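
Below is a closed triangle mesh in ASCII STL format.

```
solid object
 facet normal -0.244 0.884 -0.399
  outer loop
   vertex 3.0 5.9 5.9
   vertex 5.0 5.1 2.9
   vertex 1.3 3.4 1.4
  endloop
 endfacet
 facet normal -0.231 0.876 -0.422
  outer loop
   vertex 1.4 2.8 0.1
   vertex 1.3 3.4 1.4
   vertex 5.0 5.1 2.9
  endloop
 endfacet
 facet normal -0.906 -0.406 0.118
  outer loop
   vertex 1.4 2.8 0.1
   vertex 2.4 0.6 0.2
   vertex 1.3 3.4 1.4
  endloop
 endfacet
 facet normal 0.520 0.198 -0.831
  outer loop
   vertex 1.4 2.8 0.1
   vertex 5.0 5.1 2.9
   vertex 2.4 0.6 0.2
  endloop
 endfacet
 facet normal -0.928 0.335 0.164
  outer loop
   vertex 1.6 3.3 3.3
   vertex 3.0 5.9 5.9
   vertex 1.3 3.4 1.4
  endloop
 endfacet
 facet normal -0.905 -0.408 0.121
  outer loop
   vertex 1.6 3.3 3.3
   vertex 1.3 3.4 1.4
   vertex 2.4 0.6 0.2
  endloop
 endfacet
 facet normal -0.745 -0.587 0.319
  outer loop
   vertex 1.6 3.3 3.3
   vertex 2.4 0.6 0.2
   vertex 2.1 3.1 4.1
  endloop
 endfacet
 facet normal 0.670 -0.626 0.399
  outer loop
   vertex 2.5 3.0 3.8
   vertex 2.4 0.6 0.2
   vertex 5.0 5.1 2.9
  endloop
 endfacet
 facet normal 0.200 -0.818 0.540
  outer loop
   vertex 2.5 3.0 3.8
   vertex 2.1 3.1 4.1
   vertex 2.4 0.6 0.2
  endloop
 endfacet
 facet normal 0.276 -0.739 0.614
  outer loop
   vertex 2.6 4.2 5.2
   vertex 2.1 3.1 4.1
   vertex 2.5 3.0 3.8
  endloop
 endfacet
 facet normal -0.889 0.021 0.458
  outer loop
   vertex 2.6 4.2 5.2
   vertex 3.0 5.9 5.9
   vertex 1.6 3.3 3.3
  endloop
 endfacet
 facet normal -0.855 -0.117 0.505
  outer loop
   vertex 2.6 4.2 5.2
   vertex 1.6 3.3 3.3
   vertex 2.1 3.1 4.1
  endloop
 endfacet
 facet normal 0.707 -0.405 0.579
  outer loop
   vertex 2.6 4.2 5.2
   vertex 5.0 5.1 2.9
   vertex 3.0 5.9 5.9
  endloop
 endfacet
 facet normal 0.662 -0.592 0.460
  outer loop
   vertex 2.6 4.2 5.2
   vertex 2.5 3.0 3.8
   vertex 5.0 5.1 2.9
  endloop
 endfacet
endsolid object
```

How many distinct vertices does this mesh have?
9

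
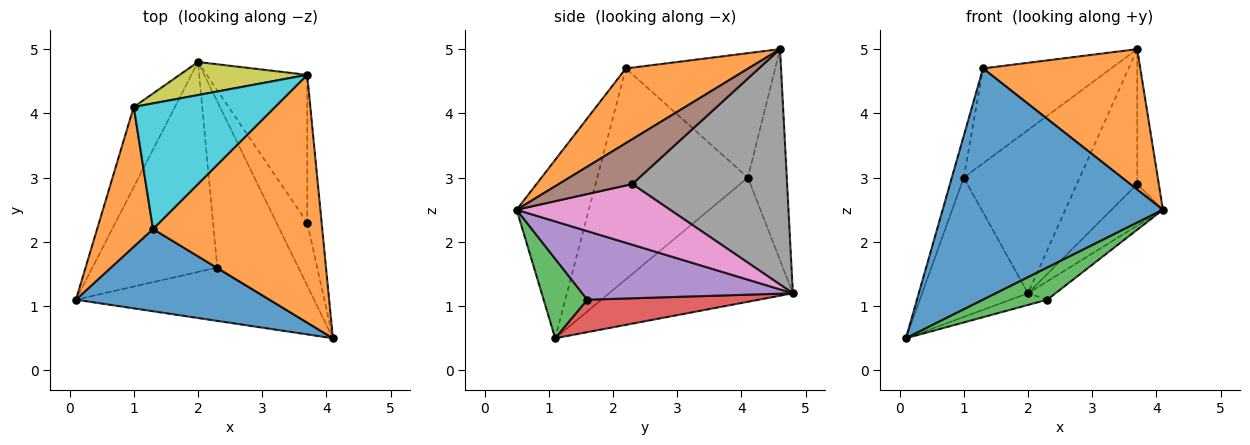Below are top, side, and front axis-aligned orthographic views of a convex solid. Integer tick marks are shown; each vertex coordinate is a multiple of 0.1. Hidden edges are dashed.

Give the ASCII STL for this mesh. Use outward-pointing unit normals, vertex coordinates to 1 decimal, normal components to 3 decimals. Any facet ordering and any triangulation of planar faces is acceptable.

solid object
 facet normal -0.295 -0.900 0.320
  outer loop
   vertex 1.3 2.2 4.7
   vertex 0.1 1.1 0.5
   vertex 4.1 0.5 2.5
  endloop
 endfacet
 facet normal 0.359 -0.460 0.812
  outer loop
   vertex 1.3 2.2 4.7
   vertex 4.1 0.5 2.5
   vertex 3.7 4.6 5.0
  endloop
 endfacet
 facet normal 0.331 -0.487 -0.808
  outer loop
   vertex 2.3 1.6 1.1
   vertex 4.1 0.5 2.5
   vertex 0.1 1.1 0.5
  endloop
 endfacet
 facet normal 0.251 0.054 -0.966
  outer loop
   vertex 2.3 1.6 1.1
   vertex 0.1 1.1 0.5
   vertex 2.0 4.8 1.2
  endloop
 endfacet
 facet normal 0.643 0.084 -0.761
  outer loop
   vertex 2.3 1.6 1.1
   vertex 2.0 4.8 1.2
   vertex 4.1 0.5 2.5
  endloop
 endfacet
 facet normal 0.917 0.269 -0.295
  outer loop
   vertex 3.7 2.3 2.9
   vertex 3.7 4.6 5.0
   vertex 4.1 0.5 2.5
  endloop
 endfacet
 facet normal 0.854 0.286 -0.434
  outer loop
   vertex 3.7 2.3 2.9
   vertex 4.1 0.5 2.5
   vertex 2.0 4.8 1.2
  endloop
 endfacet
 facet normal 0.866 0.337 -0.370
  outer loop
   vertex 3.7 2.3 2.9
   vertex 2.0 4.8 1.2
   vertex 3.7 4.6 5.0
  endloop
 endfacet
 facet normal -0.312 0.931 0.189
  outer loop
   vertex 1.0 4.1 3.0
   vertex 3.7 4.6 5.0
   vertex 2.0 4.8 1.2
  endloop
 endfacet
 facet normal -0.575 0.493 0.653
  outer loop
   vertex 1.0 4.1 3.0
   vertex 1.3 2.2 4.7
   vertex 3.7 4.6 5.0
  endloop
 endfacet
 facet normal -0.833 0.480 -0.276
  outer loop
   vertex 1.0 4.1 3.0
   vertex 2.0 4.8 1.2
   vertex 0.1 1.1 0.5
  endloop
 endfacet
 facet normal -0.964 0.076 0.255
  outer loop
   vertex 1.0 4.1 3.0
   vertex 0.1 1.1 0.5
   vertex 1.3 2.2 4.7
  endloop
 endfacet
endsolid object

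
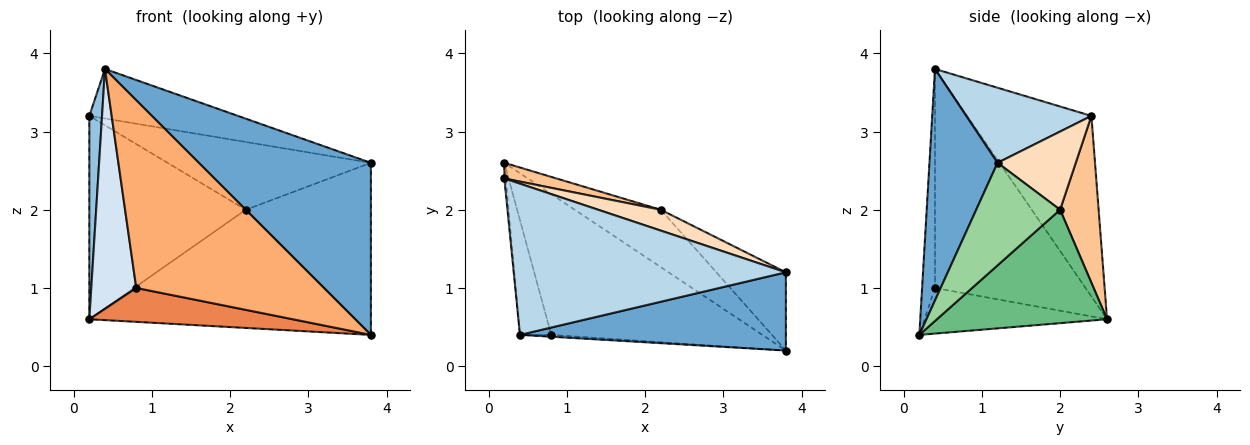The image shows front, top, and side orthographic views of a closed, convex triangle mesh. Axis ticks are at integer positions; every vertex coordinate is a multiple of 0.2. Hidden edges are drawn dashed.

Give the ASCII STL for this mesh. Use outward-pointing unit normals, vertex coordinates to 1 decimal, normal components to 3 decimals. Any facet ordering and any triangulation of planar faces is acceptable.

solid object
 facet normal 0.339 -0.856 0.389
  outer loop
   vertex 3.8 0.2 0.4
   vertex 3.8 1.2 2.6
   vertex 0.4 0.4 3.8
  endloop
 endfacet
 facet normal -0.995 -0.102 -0.008
  outer loop
   vertex 0.2 2.4 3.2
   vertex 0.2 2.6 0.6
   vertex 0.4 0.4 3.8
  endloop
 endfacet
 facet normal 0.254 0.301 0.919
  outer loop
   vertex 0.2 2.4 3.2
   vertex 0.4 0.4 3.8
   vertex 3.8 1.2 2.6
  endloop
 endfacet
 facet normal -0.949 -0.284 -0.136
  outer loop
   vertex 0.8 0.4 1.0
   vertex 0.4 0.4 3.8
   vertex 0.2 2.6 0.6
  endloop
 endfacet
 facet normal -0.206 -0.229 -0.951
  outer loop
   vertex 0.8 0.4 1.0
   vertex 0.2 2.6 0.6
   vertex 3.8 0.2 0.4
  endloop
 endfacet
 facet normal -0.068 -0.998 -0.010
  outer loop
   vertex 0.8 0.4 1.0
   vertex 3.8 0.2 0.4
   vertex 0.4 0.4 3.8
  endloop
 endfacet
 facet normal 0.238 0.968 0.074
  outer loop
   vertex 2.2 2.0 2.0
   vertex 0.2 2.6 0.6
   vertex 0.2 2.4 3.2
  endloop
 endfacet
 facet normal 0.345 0.897 0.276
  outer loop
   vertex 2.2 2.0 2.0
   vertex 0.2 2.4 3.2
   vertex 3.8 1.2 2.6
  endloop
 endfacet
 facet normal 0.499 0.780 -0.378
  outer loop
   vertex 2.2 2.0 2.0
   vertex 3.8 0.2 0.4
   vertex 0.2 2.6 0.6
  endloop
 endfacet
 facet normal 0.521 0.777 -0.353
  outer loop
   vertex 2.2 2.0 2.0
   vertex 3.8 1.2 2.6
   vertex 3.8 0.2 0.4
  endloop
 endfacet
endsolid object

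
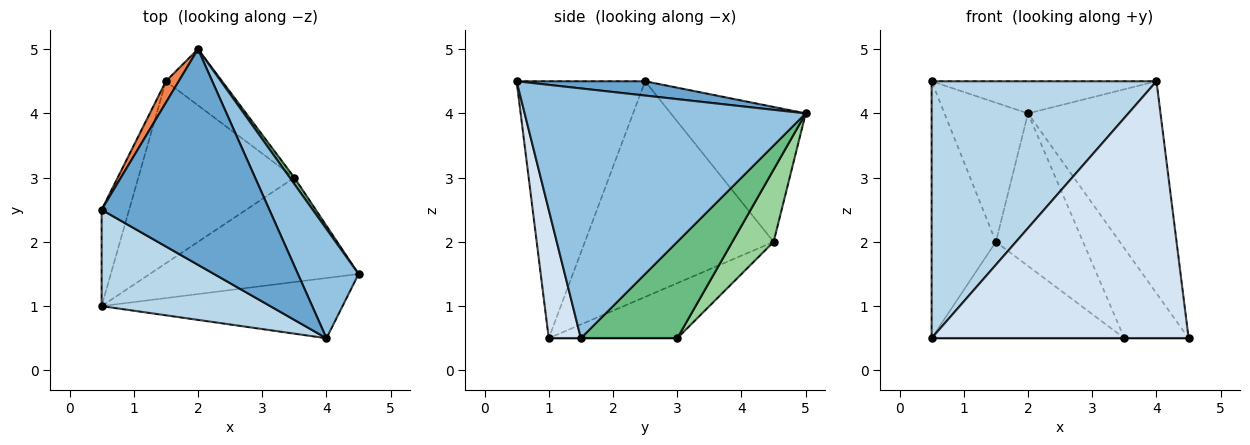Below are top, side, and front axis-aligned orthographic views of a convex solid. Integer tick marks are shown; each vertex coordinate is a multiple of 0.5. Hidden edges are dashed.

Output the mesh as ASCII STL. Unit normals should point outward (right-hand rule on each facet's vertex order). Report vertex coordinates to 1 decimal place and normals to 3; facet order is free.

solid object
 facet normal 0.084 0.147 0.986
  outer loop
   vertex 4.0 0.5 4.5
   vertex 2.0 5.0 4.0
   vertex 0.5 2.5 4.5
  endloop
 endfacet
 facet normal 0.883 0.416 0.215
  outer loop
   vertex 4.0 0.5 4.5
   vertex 4.5 1.5 0.5
   vertex 2.0 5.0 4.0
  endloop
 endfacet
 facet normal -0.472 -0.826 0.310
  outer loop
   vertex 0.5 1.0 0.5
   vertex 4.0 0.5 4.5
   vertex 0.5 2.5 4.5
  endloop
 endfacet
 facet normal 0.121 -0.966 -0.227
  outer loop
   vertex 0.5 1.0 0.5
   vertex 4.5 1.5 0.5
   vertex 4.0 0.5 4.5
  endloop
 endfacet
 facet normal -0.847 0.525 0.081
  outer loop
   vertex 1.5 4.5 2.0
   vertex 0.5 2.5 4.5
   vertex 2.0 5.0 4.0
  endloop
 endfacet
 facet normal -0.940 0.320 -0.120
  outer loop
   vertex 1.5 4.5 2.0
   vertex 0.5 1.0 0.5
   vertex 0.5 2.5 4.5
  endloop
 endfacet
 facet normal 0.000 0.000 -1.000
  outer loop
   vertex 3.5 3.0 0.5
   vertex 4.5 1.5 0.5
   vertex 0.5 1.0 0.5
  endloop
 endfacet
 facet normal -0.298 0.447 -0.844
  outer loop
   vertex 3.5 3.0 0.5
   vertex 0.5 1.0 0.5
   vertex 1.5 4.5 2.0
  endloop
 endfacet
 facet normal 0.831 0.554 0.040
  outer loop
   vertex 3.5 3.0 0.5
   vertex 2.0 5.0 4.0
   vertex 4.5 1.5 0.5
  endloop
 endfacet
 facet normal 0.406 0.857 -0.316
  outer loop
   vertex 3.5 3.0 0.5
   vertex 1.5 4.5 2.0
   vertex 2.0 5.0 4.0
  endloop
 endfacet
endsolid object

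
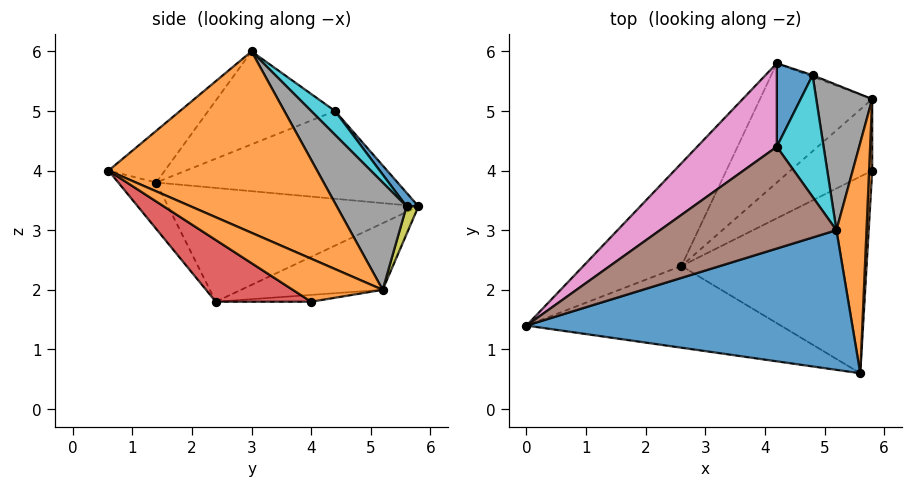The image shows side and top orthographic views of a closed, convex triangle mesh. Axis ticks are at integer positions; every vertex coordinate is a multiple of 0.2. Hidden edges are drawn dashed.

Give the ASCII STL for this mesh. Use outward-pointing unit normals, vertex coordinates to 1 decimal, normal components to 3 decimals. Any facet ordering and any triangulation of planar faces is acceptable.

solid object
 facet normal -0.119 -0.647 0.753
  outer loop
   vertex 5.2 3.0 6.0
   vertex 0.0 1.4 3.8
   vertex 5.6 0.6 4.0
  endloop
 endfacet
 facet normal 0.986 0.028 0.163
  outer loop
   vertex 5.2 3.0 6.0
   vertex 5.6 0.6 4.0
   vertex 5.8 5.2 2.0
  endloop
 endfacet
 facet normal -0.099 -0.832 -0.545
  outer loop
   vertex 2.6 2.4 1.8
   vertex 5.6 0.6 4.0
   vertex 0.0 1.4 3.8
  endloop
 endfacet
 facet normal -0.631 0.553 -0.544
  outer loop
   vertex 2.6 2.4 1.8
   vertex 0.0 1.4 3.8
   vertex 4.2 5.8 3.4
  endloop
 endfacet
 facet normal -0.429 0.542 -0.723
  outer loop
   vertex 2.6 2.4 1.8
   vertex 4.2 5.8 3.4
   vertex 5.8 5.2 2.0
  endloop
 endfacet
 facet normal -0.447 0.286 0.848
  outer loop
   vertex 4.2 4.4 5.0
   vertex 0.0 1.4 3.8
   vertex 5.2 3.0 6.0
  endloop
 endfacet
 facet normal -0.587 0.609 0.533
  outer loop
   vertex 4.2 4.4 5.0
   vertex 4.2 5.8 3.4
   vertex 0.0 1.4 3.8
  endloop
 endfacet
 facet normal 0.761 0.514 0.397
  outer loop
   vertex 4.8 5.6 3.4
   vertex 5.2 3.0 6.0
   vertex 5.8 5.2 2.0
  endloop
 endfacet
 facet normal 0.316 0.948 -0.045
  outer loop
   vertex 4.8 5.6 3.4
   vertex 5.8 5.2 2.0
   vertex 4.2 5.8 3.4
  endloop
 endfacet
 facet normal 0.328 0.693 0.642
  outer loop
   vertex 4.8 5.6 3.4
   vertex 4.2 4.4 5.0
   vertex 5.2 3.0 6.0
  endloop
 endfacet
 facet normal 0.243 0.730 0.639
  outer loop
   vertex 4.8 5.6 3.4
   vertex 4.2 5.8 3.4
   vertex 4.2 4.4 5.0
  endloop
 endfacet
 facet normal 0.997 -0.012 0.072
  outer loop
   vertex 5.8 4.0 1.8
   vertex 5.8 5.2 2.0
   vertex 5.6 0.6 4.0
  endloop
 endfacet
 facet normal -0.082 0.164 -0.983
  outer loop
   vertex 5.8 4.0 1.8
   vertex 2.6 2.4 1.8
   vertex 5.8 5.2 2.0
  endloop
 endfacet
 facet normal 0.267 -0.535 -0.802
  outer loop
   vertex 5.8 4.0 1.8
   vertex 5.6 0.6 4.0
   vertex 2.6 2.4 1.8
  endloop
 endfacet
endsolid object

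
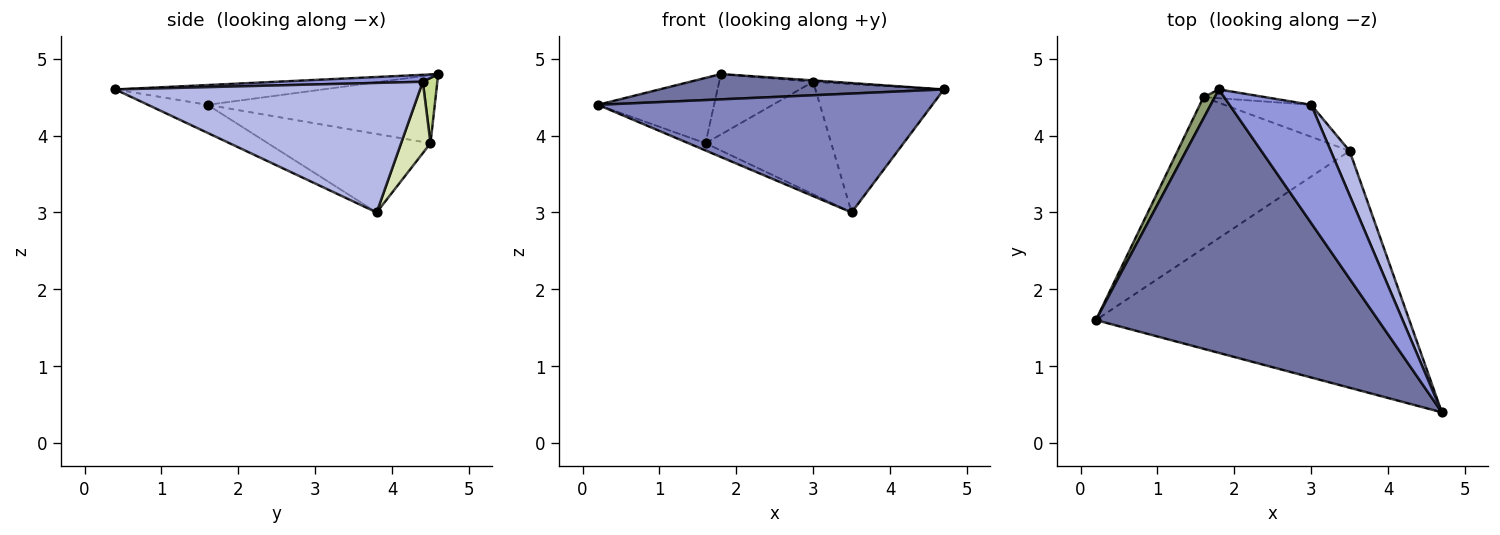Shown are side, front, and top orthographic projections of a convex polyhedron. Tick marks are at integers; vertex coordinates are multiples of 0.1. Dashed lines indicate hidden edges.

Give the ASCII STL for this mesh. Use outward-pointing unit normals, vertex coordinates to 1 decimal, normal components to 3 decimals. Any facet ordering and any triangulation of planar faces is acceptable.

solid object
 facet normal -0.070 -0.095 0.993
  outer loop
   vertex 1.8 4.6 4.8
   vertex 0.2 1.6 4.4
   vertex 4.7 0.4 4.6
  endloop
 endfacet
 facet normal -0.080 -0.447 -0.891
  outer loop
   vertex 3.5 3.8 3.0
   vertex 4.7 0.4 4.6
   vertex 0.2 1.6 4.4
  endloop
 endfacet
 facet normal 0.085 0.011 0.996
  outer loop
   vertex 3.0 4.4 4.7
   vertex 1.8 4.6 4.8
   vertex 4.7 0.4 4.6
  endloop
 endfacet
 facet normal 0.913 0.385 0.133
  outer loop
   vertex 3.0 4.4 4.7
   vertex 4.7 0.4 4.6
   vertex 3.5 3.8 3.0
  endloop
 endfacet
 facet normal -0.881 0.450 0.146
  outer loop
   vertex 1.6 4.5 3.9
   vertex 0.2 1.6 4.4
   vertex 1.8 4.6 4.8
  endloop
 endfacet
 facet normal -0.415 0.043 -0.909
  outer loop
   vertex 1.6 4.5 3.9
   vertex 3.5 3.8 3.0
   vertex 0.2 1.6 4.4
  endloop
 endfacet
 facet normal 0.151 0.978 -0.142
  outer loop
   vertex 1.6 4.5 3.9
   vertex 1.8 4.6 4.8
   vertex 3.0 4.4 4.7
  endloop
 endfacet
 facet normal 0.219 0.938 -0.267
  outer loop
   vertex 1.6 4.5 3.9
   vertex 3.0 4.4 4.7
   vertex 3.5 3.8 3.0
  endloop
 endfacet
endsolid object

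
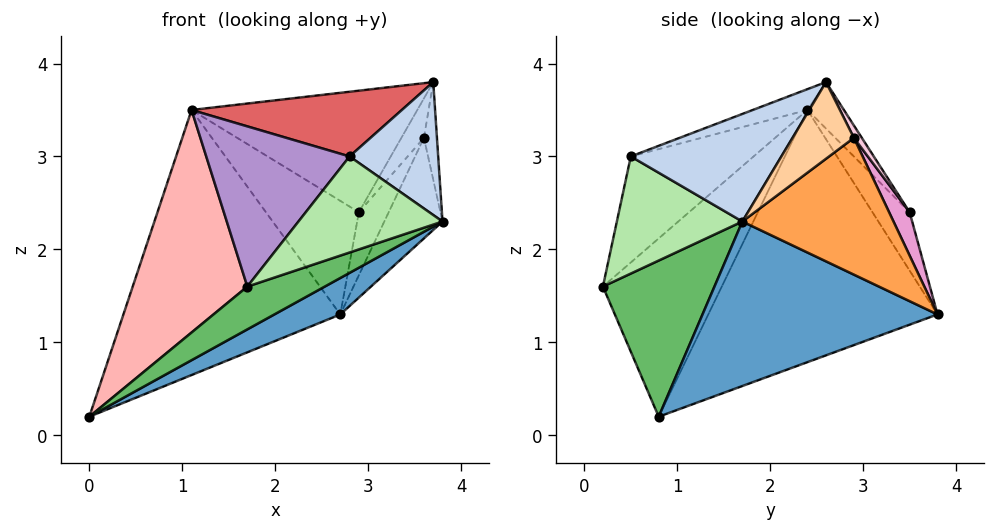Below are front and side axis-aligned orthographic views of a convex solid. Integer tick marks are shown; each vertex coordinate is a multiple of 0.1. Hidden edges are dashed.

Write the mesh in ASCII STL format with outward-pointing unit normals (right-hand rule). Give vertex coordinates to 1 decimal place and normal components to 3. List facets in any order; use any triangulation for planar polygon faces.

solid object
 facet normal 0.504 -0.142 -0.852
  outer loop
   vertex 2.7 3.8 1.3
   vertex 3.8 1.7 2.3
   vertex 0.0 0.8 0.2
  endloop
 endfacet
 facet normal 0.810 -0.477 0.340
  outer loop
   vertex 2.8 0.5 3.0
   vertex 3.8 1.7 2.3
   vertex 3.7 2.6 3.8
  endloop
 endfacet
 facet normal 0.901 0.347 -0.262
  outer loop
   vertex 3.6 2.9 3.2
   vertex 3.8 1.7 2.3
   vertex 2.7 3.8 1.3
  endloop
 endfacet
 facet normal 0.977 0.207 -0.059
  outer loop
   vertex 3.6 2.9 3.2
   vertex 3.7 2.6 3.8
   vertex 3.8 1.7 2.3
  endloop
 endfacet
 facet normal 0.515 -0.358 -0.779
  outer loop
   vertex 1.7 0.2 1.6
   vertex 0.0 0.8 0.2
   vertex 3.8 1.7 2.3
  endloop
 endfacet
 facet normal 0.619 -0.711 -0.334
  outer loop
   vertex 1.7 0.2 1.6
   vertex 3.8 1.7 2.3
   vertex 2.8 0.5 3.0
  endloop
 endfacet
 facet normal -0.084 -0.323 0.943
  outer loop
   vertex 1.1 2.4 3.5
   vertex 2.8 0.5 3.0
   vertex 3.7 2.6 3.8
  endloop
 endfacet
 facet normal -0.624 -0.601 0.499
  outer loop
   vertex 1.1 2.4 3.5
   vertex 0.0 0.8 0.2
   vertex 1.7 0.2 1.6
  endloop
 endfacet
 facet normal -0.540 -0.630 0.559
  outer loop
   vertex 1.1 2.4 3.5
   vertex 1.7 0.2 1.6
   vertex 2.8 0.5 3.0
  endloop
 endfacet
 facet normal -0.723 0.684 -0.091
  outer loop
   vertex 1.1 2.4 3.5
   vertex 2.7 3.8 1.3
   vertex 0.0 0.8 0.2
  endloop
 endfacet
 facet normal -0.354 0.884 0.305
  outer loop
   vertex 2.9 3.5 2.4
   vertex 2.7 3.8 1.3
   vertex 1.1 2.4 3.5
  endloop
 endfacet
 facet normal -0.129 0.799 0.587
  outer loop
   vertex 2.9 3.5 2.4
   vertex 1.1 2.4 3.5
   vertex 3.7 2.6 3.8
  endloop
 endfacet
 facet normal 0.563 0.818 0.121
  outer loop
   vertex 2.9 3.5 2.4
   vertex 3.6 2.9 3.2
   vertex 2.7 3.8 1.3
  endloop
 endfacet
 facet normal 0.307 0.871 0.384
  outer loop
   vertex 2.9 3.5 2.4
   vertex 3.7 2.6 3.8
   vertex 3.6 2.9 3.2
  endloop
 endfacet
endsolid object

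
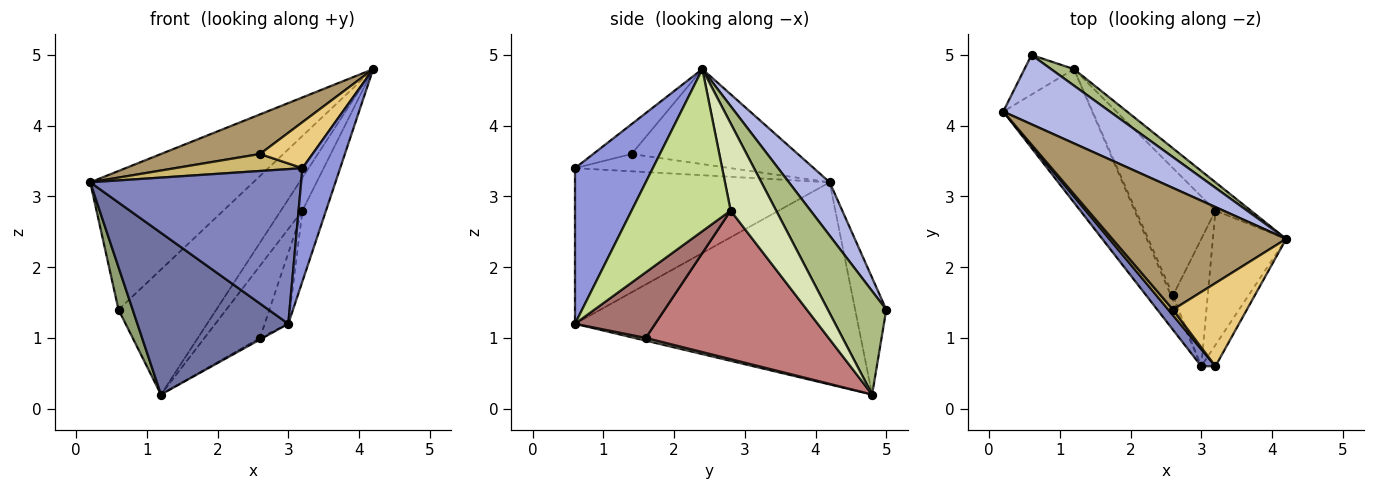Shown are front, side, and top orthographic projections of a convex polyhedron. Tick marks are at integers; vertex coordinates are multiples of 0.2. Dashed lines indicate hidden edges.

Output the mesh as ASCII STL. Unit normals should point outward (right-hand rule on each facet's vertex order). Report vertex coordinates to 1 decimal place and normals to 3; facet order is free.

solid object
 facet normal -0.823 -0.439 -0.362
  outer loop
   vertex 1.2 4.8 0.2
   vertex 3.0 0.6 1.2
   vertex 0.2 4.2 3.2
  endloop
 endfacet
 facet normal -0.768 -0.636 0.070
  outer loop
   vertex 3.2 0.6 3.4
   vertex 0.2 4.2 3.2
   vertex 3.0 0.6 1.2
  endloop
 endfacet
 facet normal 0.897 -0.435 -0.082
  outer loop
   vertex 3.2 0.6 3.4
   vertex 3.0 0.6 1.2
   vertex 4.2 2.4 4.8
  endloop
 endfacet
 facet normal 0.218 0.873 0.436
  outer loop
   vertex 0.6 5.0 1.4
   vertex 0.2 4.2 3.2
   vertex 4.2 2.4 4.8
  endloop
 endfacet
 facet normal -0.849 -0.386 -0.360
  outer loop
   vertex 0.6 5.0 1.4
   vertex 1.2 4.8 0.2
   vertex 0.2 4.2 3.2
  endloop
 endfacet
 facet normal 0.510 0.853 0.113
  outer loop
   vertex 0.6 5.0 1.4
   vertex 4.2 2.4 4.8
   vertex 1.2 4.8 0.2
  endloop
 endfacet
 facet normal 0.890 0.212 -0.403
  outer loop
   vertex 3.2 2.8 2.8
   vertex 4.2 2.4 4.8
   vertex 3.0 0.6 1.2
  endloop
 endfacet
 facet normal 0.849 0.401 -0.344
  outer loop
   vertex 3.2 2.8 2.8
   vertex 1.2 4.8 0.2
   vertex 4.2 2.4 4.8
  endloop
 endfacet
 facet normal -0.461 -0.275 0.844
  outer loop
   vertex 2.6 1.4 3.6
   vertex 4.2 2.4 4.8
   vertex 0.2 4.2 3.2
  endloop
 endfacet
 facet normal -0.757 -0.620 0.207
  outer loop
   vertex 2.6 1.4 3.6
   vertex 0.2 4.2 3.2
   vertex 3.2 0.6 3.4
  endloop
 endfacet
 facet normal -0.333 -0.456 0.825
  outer loop
   vertex 2.6 1.4 3.6
   vertex 3.2 0.6 3.4
   vertex 4.2 2.4 4.8
  endloop
 endfacet
 facet normal 0.784 0.196 -0.588
  outer loop
   vertex 2.6 1.6 1.0
   vertex 3.0 0.6 1.2
   vertex 1.2 4.8 0.2
  endloop
 endfacet
 facet normal 0.855 0.252 -0.453
  outer loop
   vertex 2.6 1.6 1.0
   vertex 3.2 2.8 2.8
   vertex 3.0 0.6 1.2
  endloop
 endfacet
 facet normal 0.852 0.258 -0.456
  outer loop
   vertex 2.6 1.6 1.0
   vertex 1.2 4.8 0.2
   vertex 3.2 2.8 2.8
  endloop
 endfacet
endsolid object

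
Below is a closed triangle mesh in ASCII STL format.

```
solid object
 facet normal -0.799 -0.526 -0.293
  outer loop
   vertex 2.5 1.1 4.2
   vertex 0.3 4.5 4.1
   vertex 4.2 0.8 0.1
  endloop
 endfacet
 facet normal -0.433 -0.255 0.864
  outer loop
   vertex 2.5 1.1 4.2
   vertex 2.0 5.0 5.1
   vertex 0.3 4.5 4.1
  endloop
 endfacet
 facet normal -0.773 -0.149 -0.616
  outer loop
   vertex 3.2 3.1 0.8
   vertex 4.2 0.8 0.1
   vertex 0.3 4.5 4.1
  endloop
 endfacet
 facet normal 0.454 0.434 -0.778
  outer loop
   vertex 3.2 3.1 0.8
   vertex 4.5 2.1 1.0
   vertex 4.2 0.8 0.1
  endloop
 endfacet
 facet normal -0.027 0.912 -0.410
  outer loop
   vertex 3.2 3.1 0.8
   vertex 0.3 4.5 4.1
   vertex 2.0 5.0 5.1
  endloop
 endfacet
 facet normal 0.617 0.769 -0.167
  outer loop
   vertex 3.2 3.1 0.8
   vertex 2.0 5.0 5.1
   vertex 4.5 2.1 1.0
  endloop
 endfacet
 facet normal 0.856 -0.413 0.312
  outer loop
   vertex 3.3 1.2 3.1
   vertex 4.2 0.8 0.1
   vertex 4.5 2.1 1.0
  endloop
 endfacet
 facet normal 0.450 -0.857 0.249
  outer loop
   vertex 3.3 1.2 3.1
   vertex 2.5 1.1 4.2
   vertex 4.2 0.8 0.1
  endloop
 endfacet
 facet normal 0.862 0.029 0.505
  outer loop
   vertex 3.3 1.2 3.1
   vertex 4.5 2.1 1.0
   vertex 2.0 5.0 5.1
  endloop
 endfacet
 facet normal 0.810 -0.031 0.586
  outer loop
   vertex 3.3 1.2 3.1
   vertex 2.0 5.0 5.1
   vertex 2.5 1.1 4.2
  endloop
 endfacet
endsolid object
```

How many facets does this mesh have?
10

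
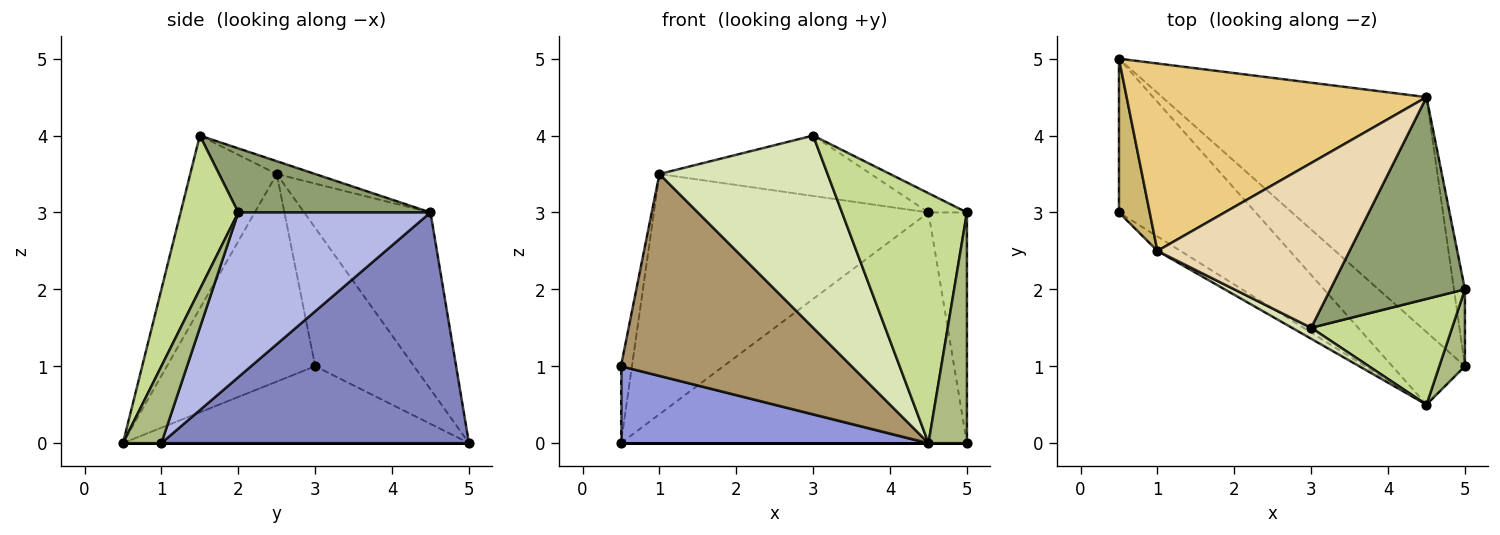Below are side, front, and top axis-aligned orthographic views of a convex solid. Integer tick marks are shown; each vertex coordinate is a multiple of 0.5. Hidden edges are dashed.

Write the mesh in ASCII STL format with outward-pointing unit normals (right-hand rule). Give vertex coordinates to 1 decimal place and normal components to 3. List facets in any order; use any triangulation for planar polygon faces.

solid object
 facet normal 0.000 0.000 -1.000
  outer loop
   vertex 4.5 0.5 0.0
   vertex 0.5 5.0 0.0
   vertex 5.0 1.0 0.0
  endloop
 endfacet
 facet normal 0.529 0.595 -0.606
  outer loop
   vertex 4.5 4.5 3.0
   vertex 5.0 1.0 0.0
   vertex 0.5 5.0 0.0
  endloop
 endfacet
 facet normal -0.449 -0.400 -0.799
  outer loop
   vertex 0.5 3.0 1.0
   vertex 0.5 5.0 0.0
   vertex 4.5 0.5 0.0
  endloop
 endfacet
 facet normal 0.978 0.196 -0.065
  outer loop
   vertex 5.0 2.0 3.0
   vertex 5.0 1.0 0.0
   vertex 4.5 4.5 3.0
  endloop
 endfacet
 facet normal 0.428 0.086 0.900
  outer loop
   vertex 5.0 2.0 3.0
   vertex 4.5 4.5 3.0
   vertex 3.0 1.5 4.0
  endloop
 endfacet
 facet normal 0.688 -0.688 0.229
  outer loop
   vertex 5.0 2.0 3.0
   vertex 4.5 0.5 0.0
   vertex 5.0 1.0 0.0
  endloop
 endfacet
 facet normal 0.391 -0.848 0.359
  outer loop
   vertex 5.0 2.0 3.0
   vertex 3.0 1.5 4.0
   vertex 4.5 0.5 0.0
  endloop
 endfacet
 facet normal -0.457 -0.888 0.051
  outer loop
   vertex 1.0 2.5 3.5
   vertex 4.5 0.5 0.0
   vertex 3.0 1.5 4.0
  endloop
 endfacet
 facet normal -0.540 -0.840 -0.060
  outer loop
   vertex 1.0 2.5 3.5
   vertex 0.5 3.0 1.0
   vertex 4.5 0.5 0.0
  endloop
 endfacet
 facet normal -0.970 0.108 0.216
  outer loop
   vertex 1.0 2.5 3.5
   vertex 0.5 5.0 0.0
   vertex 0.5 3.0 1.0
  endloop
 endfacet
 facet normal -0.341 0.741 0.578
  outer loop
   vertex 1.0 2.5 3.5
   vertex 4.5 4.5 3.0
   vertex 0.5 5.0 0.0
  endloop
 endfacet
 facet normal -0.062 0.344 0.937
  outer loop
   vertex 1.0 2.5 3.5
   vertex 3.0 1.5 4.0
   vertex 4.5 4.5 3.0
  endloop
 endfacet
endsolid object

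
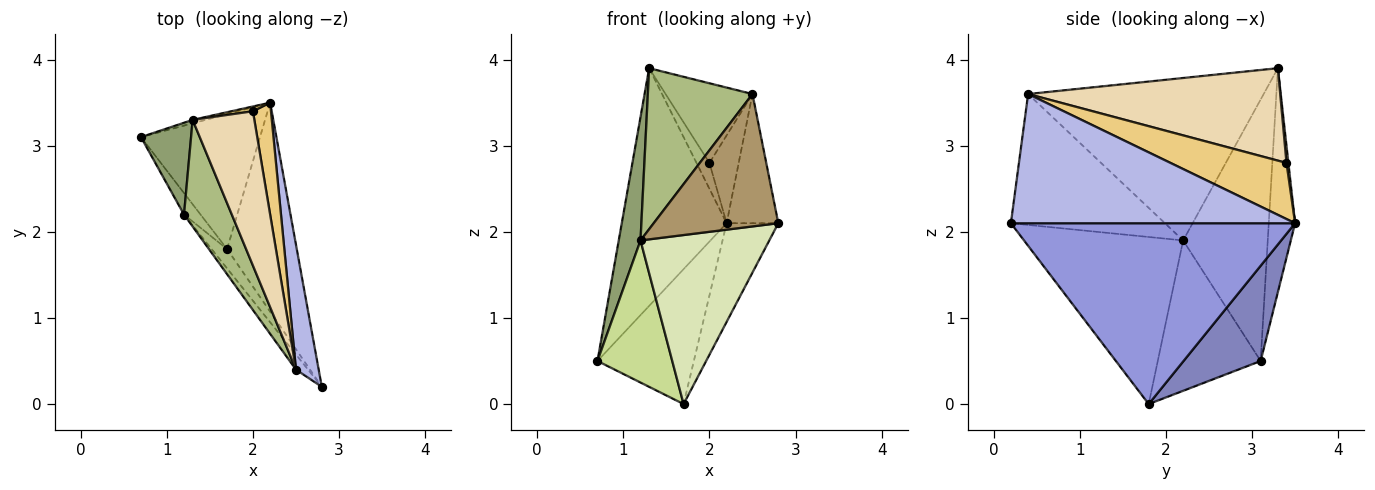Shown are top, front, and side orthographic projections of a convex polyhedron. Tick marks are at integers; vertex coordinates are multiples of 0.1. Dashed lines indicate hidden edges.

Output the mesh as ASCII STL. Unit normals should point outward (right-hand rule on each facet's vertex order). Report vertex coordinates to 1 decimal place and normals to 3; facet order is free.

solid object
 facet normal -0.244 0.970 -0.014
  outer loop
   vertex 1.3 3.3 3.9
   vertex 2.2 3.5 2.1
   vertex 0.7 3.1 0.5
  endloop
 endfacet
 facet normal 0.492 0.615 -0.615
  outer loop
   vertex 1.7 1.8 0.0
   vertex 0.7 3.1 0.5
   vertex 2.2 3.5 2.1
  endloop
 endfacet
 facet normal 0.920 0.167 -0.354
  outer loop
   vertex 1.7 1.8 0.0
   vertex 2.2 3.5 2.1
   vertex 2.8 0.2 2.1
  endloop
 endfacet
 facet normal 0.969 0.176 0.170
  outer loop
   vertex 2.5 0.4 3.6
   vertex 2.8 0.2 2.1
   vertex 2.2 3.5 2.1
  endloop
 endfacet
 facet normal -0.952 -0.245 0.182
  outer loop
   vertex 1.2 2.2 1.9
   vertex 1.3 3.3 3.9
   vertex 0.7 3.1 0.5
  endloop
 endfacet
 facet normal -0.883 -0.392 0.260
  outer loop
   vertex 1.2 2.2 1.9
   vertex 2.5 0.4 3.6
   vertex 1.3 3.3 3.9
  endloop
 endfacet
 facet normal -0.806 -0.586 -0.089
  outer loop
   vertex 1.2 2.2 1.9
   vertex 0.7 3.1 0.5
   vertex 1.7 1.8 0.0
  endloop
 endfacet
 facet normal -0.775 -0.627 -0.072
  outer loop
   vertex 1.2 2.2 1.9
   vertex 1.7 1.8 0.0
   vertex 2.8 0.2 2.1
  endloop
 endfacet
 facet normal -0.775 -0.627 -0.071
  outer loop
   vertex 1.2 2.2 1.9
   vertex 2.8 0.2 2.1
   vertex 2.5 0.4 3.6
  endloop
 endfacet
 facet normal 0.144 0.973 0.180
  outer loop
   vertex 2.0 3.4 2.8
   vertex 2.2 3.5 2.1
   vertex 1.3 3.3 3.9
  endloop
 endfacet
 facet normal 0.926 0.234 0.298
  outer loop
   vertex 2.0 3.4 2.8
   vertex 2.5 0.4 3.6
   vertex 2.2 3.5 2.1
  endloop
 endfacet
 facet normal 0.799 0.276 0.534
  outer loop
   vertex 2.0 3.4 2.8
   vertex 1.3 3.3 3.9
   vertex 2.5 0.4 3.6
  endloop
 endfacet
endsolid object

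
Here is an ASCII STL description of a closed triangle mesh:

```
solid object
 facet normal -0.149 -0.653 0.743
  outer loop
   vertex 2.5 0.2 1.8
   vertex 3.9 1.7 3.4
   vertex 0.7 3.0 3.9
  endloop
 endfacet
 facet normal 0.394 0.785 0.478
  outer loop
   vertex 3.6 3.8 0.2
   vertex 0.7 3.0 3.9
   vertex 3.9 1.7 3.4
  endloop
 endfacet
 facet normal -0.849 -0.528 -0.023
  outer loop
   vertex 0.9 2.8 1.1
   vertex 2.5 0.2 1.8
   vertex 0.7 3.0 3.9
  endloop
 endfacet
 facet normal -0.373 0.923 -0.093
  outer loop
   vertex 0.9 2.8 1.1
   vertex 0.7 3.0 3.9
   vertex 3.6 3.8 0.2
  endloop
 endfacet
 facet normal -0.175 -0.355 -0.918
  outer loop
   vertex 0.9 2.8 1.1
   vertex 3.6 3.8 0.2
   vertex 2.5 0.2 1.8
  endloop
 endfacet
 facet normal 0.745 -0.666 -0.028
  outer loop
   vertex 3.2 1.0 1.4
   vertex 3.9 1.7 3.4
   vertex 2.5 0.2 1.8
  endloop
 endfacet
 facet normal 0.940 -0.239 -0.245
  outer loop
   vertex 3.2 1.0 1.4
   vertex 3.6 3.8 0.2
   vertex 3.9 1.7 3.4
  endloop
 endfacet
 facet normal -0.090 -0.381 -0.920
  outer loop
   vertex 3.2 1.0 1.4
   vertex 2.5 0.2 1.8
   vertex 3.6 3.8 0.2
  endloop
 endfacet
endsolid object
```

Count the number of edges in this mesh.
12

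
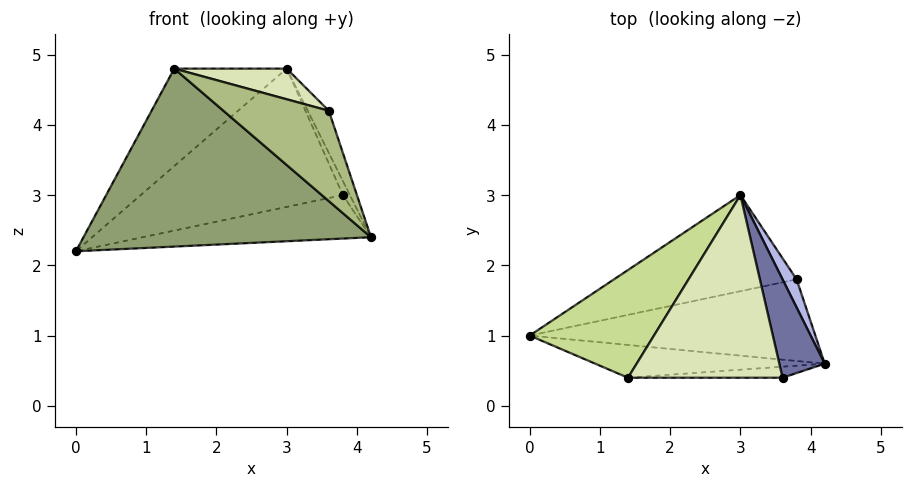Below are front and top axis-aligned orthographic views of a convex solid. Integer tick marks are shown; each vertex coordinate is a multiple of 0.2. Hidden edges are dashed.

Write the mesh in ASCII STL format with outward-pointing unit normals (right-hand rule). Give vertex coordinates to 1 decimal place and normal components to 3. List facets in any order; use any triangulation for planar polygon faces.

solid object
 facet normal 0.935 0.140 0.327
  outer loop
   vertex 3.6 0.4 4.2
   vertex 4.2 0.6 2.4
   vertex 3.0 3.0 4.8
  endloop
 endfacet
 facet normal 0.086 0.468 -0.879
  outer loop
   vertex 3.8 1.8 3.0
   vertex 4.2 0.6 2.4
   vertex 0.0 1.0 2.2
  endloop
 endfacet
 facet normal -0.053 0.820 -0.570
  outer loop
   vertex 3.8 1.8 3.0
   vertex 0.0 1.0 2.2
   vertex 3.0 3.0 4.8
  endloop
 endfacet
 facet normal 0.937 0.156 0.312
  outer loop
   vertex 3.8 1.8 3.0
   vertex 3.0 3.0 4.8
   vertex 4.2 0.6 2.4
  endloop
 endfacet
 facet normal -0.085 -0.980 -0.181
  outer loop
   vertex 1.4 0.4 4.8
   vertex 0.0 1.0 2.2
   vertex 4.2 0.6 2.4
  endloop
 endfacet
 facet normal -0.033 -0.992 -0.121
  outer loop
   vertex 1.4 0.4 4.8
   vertex 4.2 0.6 2.4
   vertex 3.6 0.4 4.2
  endloop
 endfacet
 facet normal -0.737 0.453 0.501
  outer loop
   vertex 1.4 0.4 4.8
   vertex 3.0 3.0 4.8
   vertex 0.0 1.0 2.2
  endloop
 endfacet
 facet normal 0.260 -0.160 0.952
  outer loop
   vertex 1.4 0.4 4.8
   vertex 3.6 0.4 4.2
   vertex 3.0 3.0 4.8
  endloop
 endfacet
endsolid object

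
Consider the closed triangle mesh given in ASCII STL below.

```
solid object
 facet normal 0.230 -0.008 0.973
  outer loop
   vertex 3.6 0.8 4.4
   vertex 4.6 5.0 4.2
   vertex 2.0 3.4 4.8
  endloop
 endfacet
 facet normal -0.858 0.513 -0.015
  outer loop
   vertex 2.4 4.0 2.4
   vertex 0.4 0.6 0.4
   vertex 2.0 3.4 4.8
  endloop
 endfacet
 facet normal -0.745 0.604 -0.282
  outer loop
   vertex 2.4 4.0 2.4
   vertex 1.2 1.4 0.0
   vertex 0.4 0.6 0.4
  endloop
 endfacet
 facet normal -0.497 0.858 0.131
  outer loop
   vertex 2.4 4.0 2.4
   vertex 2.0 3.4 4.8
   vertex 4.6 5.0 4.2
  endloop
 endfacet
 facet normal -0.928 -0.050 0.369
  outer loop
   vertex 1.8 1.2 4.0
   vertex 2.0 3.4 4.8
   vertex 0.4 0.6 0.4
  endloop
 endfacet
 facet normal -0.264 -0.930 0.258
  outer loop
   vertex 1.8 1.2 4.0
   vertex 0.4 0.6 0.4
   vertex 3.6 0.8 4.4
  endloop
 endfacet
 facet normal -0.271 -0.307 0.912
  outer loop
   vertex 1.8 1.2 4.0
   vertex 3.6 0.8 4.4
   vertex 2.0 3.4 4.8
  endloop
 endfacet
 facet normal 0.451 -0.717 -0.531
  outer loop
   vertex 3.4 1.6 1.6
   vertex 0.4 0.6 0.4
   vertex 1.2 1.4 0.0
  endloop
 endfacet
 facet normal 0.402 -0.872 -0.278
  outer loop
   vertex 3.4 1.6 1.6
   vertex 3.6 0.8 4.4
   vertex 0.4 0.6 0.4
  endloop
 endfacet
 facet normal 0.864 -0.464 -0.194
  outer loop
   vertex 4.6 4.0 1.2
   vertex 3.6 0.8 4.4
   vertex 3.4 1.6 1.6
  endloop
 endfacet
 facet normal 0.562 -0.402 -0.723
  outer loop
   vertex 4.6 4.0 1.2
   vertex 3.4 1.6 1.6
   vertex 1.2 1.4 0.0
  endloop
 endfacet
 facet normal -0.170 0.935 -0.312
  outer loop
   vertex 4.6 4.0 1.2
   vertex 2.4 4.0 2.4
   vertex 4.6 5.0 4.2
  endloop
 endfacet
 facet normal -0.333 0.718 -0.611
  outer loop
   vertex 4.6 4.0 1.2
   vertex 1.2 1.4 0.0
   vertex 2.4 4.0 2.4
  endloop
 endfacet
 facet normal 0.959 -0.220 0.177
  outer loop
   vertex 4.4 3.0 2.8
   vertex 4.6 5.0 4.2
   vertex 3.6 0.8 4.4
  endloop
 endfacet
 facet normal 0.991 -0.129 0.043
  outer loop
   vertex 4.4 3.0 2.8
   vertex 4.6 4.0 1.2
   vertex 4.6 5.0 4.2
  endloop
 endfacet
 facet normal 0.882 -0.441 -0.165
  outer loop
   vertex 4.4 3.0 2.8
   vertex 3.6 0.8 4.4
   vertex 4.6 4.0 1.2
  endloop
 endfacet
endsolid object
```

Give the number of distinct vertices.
10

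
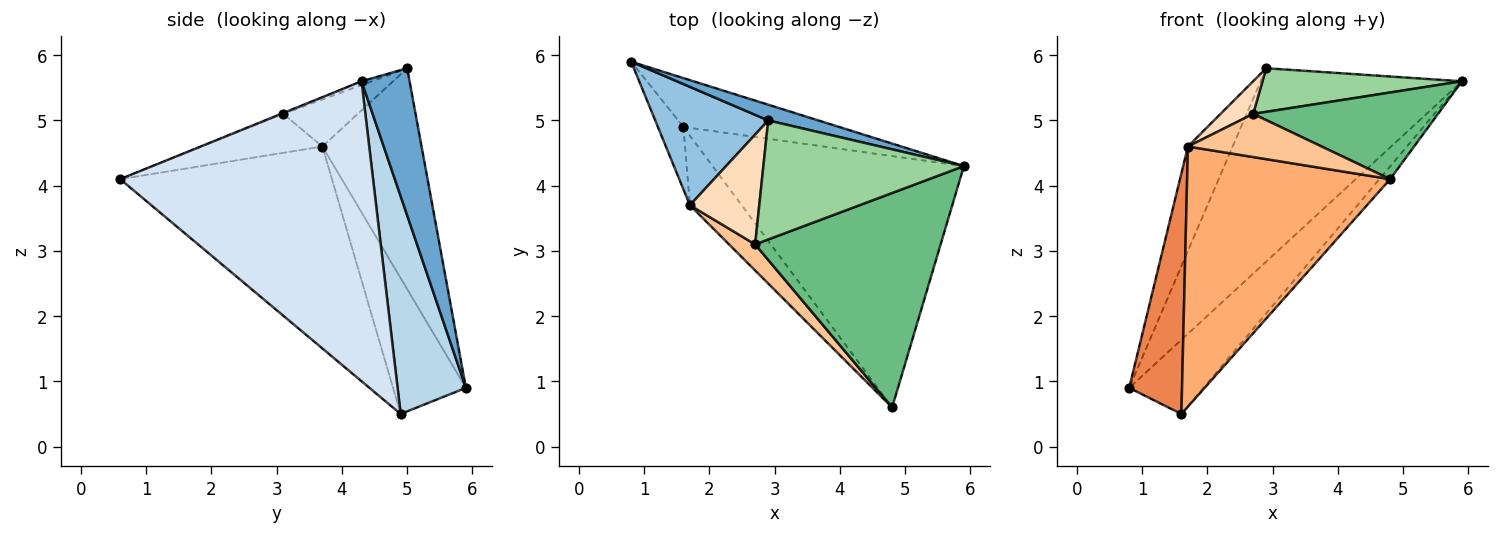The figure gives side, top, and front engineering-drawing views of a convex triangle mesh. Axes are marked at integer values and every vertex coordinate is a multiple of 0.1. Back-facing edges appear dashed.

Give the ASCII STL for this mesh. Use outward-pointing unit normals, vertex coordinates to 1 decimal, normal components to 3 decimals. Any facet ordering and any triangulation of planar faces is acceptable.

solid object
 facet normal 0.232 0.970 0.079
  outer loop
   vertex 2.9 5.0 5.8
   vertex 5.9 4.3 5.6
   vertex 0.8 5.9 0.9
  endloop
 endfacet
 facet normal -0.826 0.373 0.423
  outer loop
   vertex 1.7 3.7 4.6
   vertex 2.9 5.0 5.8
   vertex 0.8 5.9 0.9
  endloop
 endfacet
 facet normal 0.610 0.662 -0.436
  outer loop
   vertex 1.6 4.9 0.5
   vertex 0.8 5.9 0.9
   vertex 5.9 4.3 5.6
  endloop
 endfacet
 facet normal 0.766 0.033 -0.642
  outer loop
   vertex 1.6 4.9 0.5
   vertex 5.9 4.3 5.6
   vertex 4.8 0.6 4.1
  endloop
 endfacet
 facet normal -0.800 -0.580 -0.150
  outer loop
   vertex 1.6 4.9 0.5
   vertex 1.7 3.7 4.6
   vertex 0.8 5.9 0.9
  endloop
 endfacet
 facet normal -0.710 -0.680 -0.182
  outer loop
   vertex 1.6 4.9 0.5
   vertex 4.8 0.6 4.1
   vertex 1.7 3.7 4.6
  endloop
 endfacet
 facet normal -0.611 -0.677 0.410
  outer loop
   vertex 2.7 3.1 5.1
   vertex 1.7 3.7 4.6
   vertex 4.8 0.6 4.1
  endloop
 endfacet
 facet normal -0.545 -0.239 0.804
  outer loop
   vertex 2.7 3.1 5.1
   vertex 2.9 5.0 5.8
   vertex 1.7 3.7 4.6
  endloop
 endfacet
 facet normal -0.004 -0.375 0.927
  outer loop
   vertex 2.7 3.1 5.1
   vertex 4.8 0.6 4.1
   vertex 5.9 4.3 5.6
  endloop
 endfacet
 facet normal -0.018 -0.344 0.939
  outer loop
   vertex 2.7 3.1 5.1
   vertex 5.9 4.3 5.6
   vertex 2.9 5.0 5.8
  endloop
 endfacet
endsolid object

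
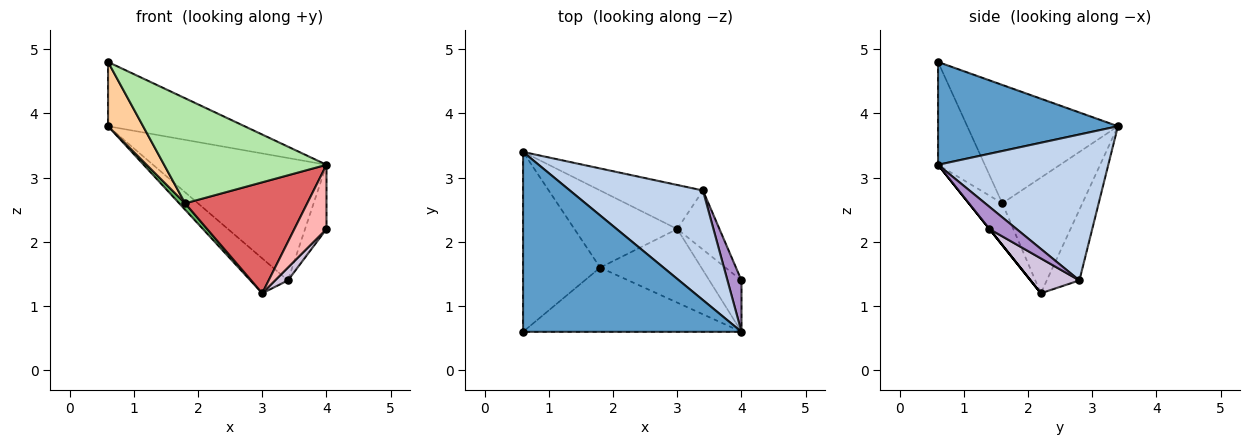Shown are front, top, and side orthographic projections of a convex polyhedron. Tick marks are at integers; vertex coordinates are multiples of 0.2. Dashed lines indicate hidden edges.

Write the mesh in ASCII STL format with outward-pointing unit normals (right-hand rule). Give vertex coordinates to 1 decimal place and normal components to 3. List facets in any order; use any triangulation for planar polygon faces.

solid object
 facet normal 0.405 0.307 0.861
  outer loop
   vertex 0.6 0.6 4.8
   vertex 4.0 0.6 3.2
   vertex 0.6 3.4 3.8
  endloop
 endfacet
 facet normal 0.590 0.601 0.538
  outer loop
   vertex 3.4 2.8 1.4
   vertex 0.6 3.4 3.8
   vertex 4.0 0.6 3.2
  endloop
 endfacet
 facet normal -0.474 0.546 -0.690
  outer loop
   vertex 3.4 2.8 1.4
   vertex 3.0 2.2 1.2
   vertex 0.6 3.4 3.8
  endloop
 endfacet
 facet normal -0.823 -0.191 -0.536
  outer loop
   vertex 1.8 1.6 2.6
   vertex 0.6 0.6 4.8
   vertex 0.6 3.4 3.8
  endloop
 endfacet
 facet normal -0.746 -0.055 -0.663
  outer loop
   vertex 1.8 1.6 2.6
   vertex 0.6 3.4 3.8
   vertex 3.0 2.2 1.2
  endloop
 endfacet
 facet normal -0.238 -0.829 -0.507
  outer loop
   vertex 1.8 1.6 2.6
   vertex 4.0 0.6 3.2
   vertex 0.6 0.6 4.8
  endloop
 endfacet
 facet normal -0.222 -0.813 -0.539
  outer loop
   vertex 1.8 1.6 2.6
   vertex 3.0 2.2 1.2
   vertex 4.0 0.6 3.2
  endloop
 endfacet
 facet normal 0.000 -0.781 -0.625
  outer loop
   vertex 4.0 1.4 2.2
   vertex 4.0 0.6 3.2
   vertex 3.0 2.2 1.2
  endloop
 endfacet
 facet normal 0.703 0.555 0.444
  outer loop
   vertex 4.0 1.4 2.2
   vertex 3.4 2.8 1.4
   vertex 4.0 0.6 3.2
  endloop
 endfacet
 facet normal 0.628 -0.165 -0.760
  outer loop
   vertex 4.0 1.4 2.2
   vertex 3.0 2.2 1.2
   vertex 3.4 2.8 1.4
  endloop
 endfacet
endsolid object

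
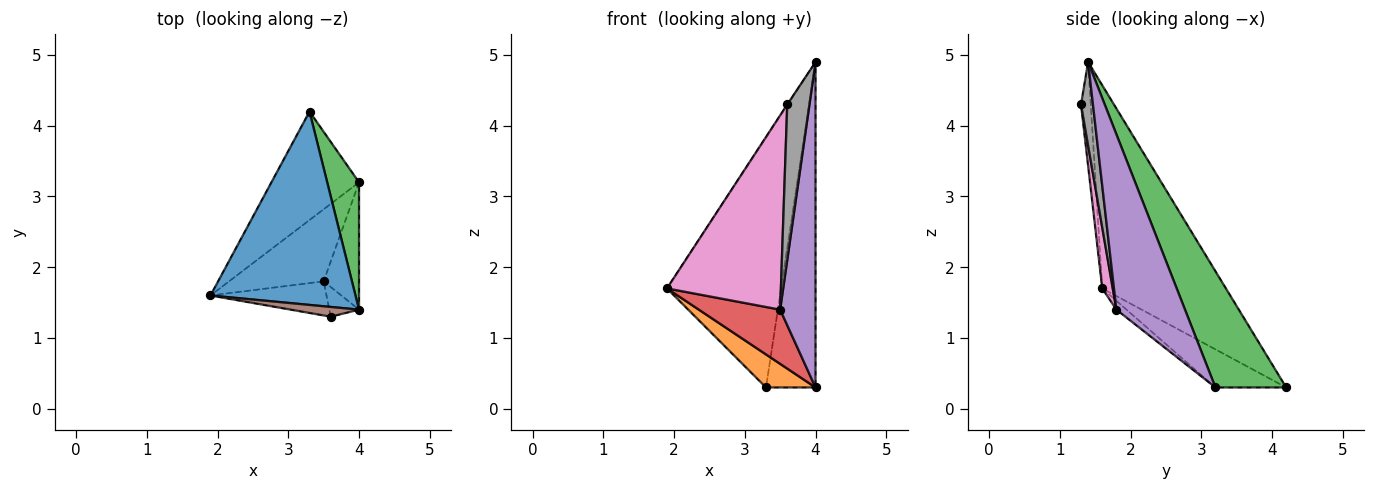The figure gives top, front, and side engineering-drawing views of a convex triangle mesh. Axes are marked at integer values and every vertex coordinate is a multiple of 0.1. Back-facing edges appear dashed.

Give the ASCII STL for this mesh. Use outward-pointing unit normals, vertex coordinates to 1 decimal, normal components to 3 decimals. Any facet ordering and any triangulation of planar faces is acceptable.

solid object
 facet normal -0.651 0.601 0.465
  outer loop
   vertex 3.3 4.2 0.3
   vertex 1.9 1.6 1.7
   vertex 4.0 1.4 4.9
  endloop
 endfacet
 facet normal -0.384 -0.269 -0.883
  outer loop
   vertex 4.0 3.2 0.3
   vertex 1.9 1.6 1.7
   vertex 3.3 4.2 0.3
  endloop
 endfacet
 facet normal 0.799 0.560 0.219
  outer loop
   vertex 4.0 3.2 0.3
   vertex 3.3 4.2 0.3
   vertex 4.0 1.4 4.9
  endloop
 endfacet
 facet normal -0.074 -0.600 -0.797
  outer loop
   vertex 3.5 1.8 1.4
   vertex 1.9 1.6 1.7
   vertex 4.0 3.2 0.3
  endloop
 endfacet
 facet normal 0.875 -0.451 -0.177
  outer loop
   vertex 3.5 1.8 1.4
   vertex 4.0 3.2 0.3
   vertex 4.0 1.4 4.9
  endloop
 endfacet
 facet normal -0.834 0.038 0.550
  outer loop
   vertex 3.6 1.3 4.3
   vertex 4.0 1.4 4.9
   vertex 1.9 1.6 1.7
  endloop
 endfacet
 facet normal 0.090 -0.981 -0.172
  outer loop
   vertex 3.6 1.3 4.3
   vertex 1.9 1.6 1.7
   vertex 3.5 1.8 1.4
  endloop
 endfacet
 facet normal 0.466 -0.869 -0.166
  outer loop
   vertex 3.6 1.3 4.3
   vertex 3.5 1.8 1.4
   vertex 4.0 1.4 4.9
  endloop
 endfacet
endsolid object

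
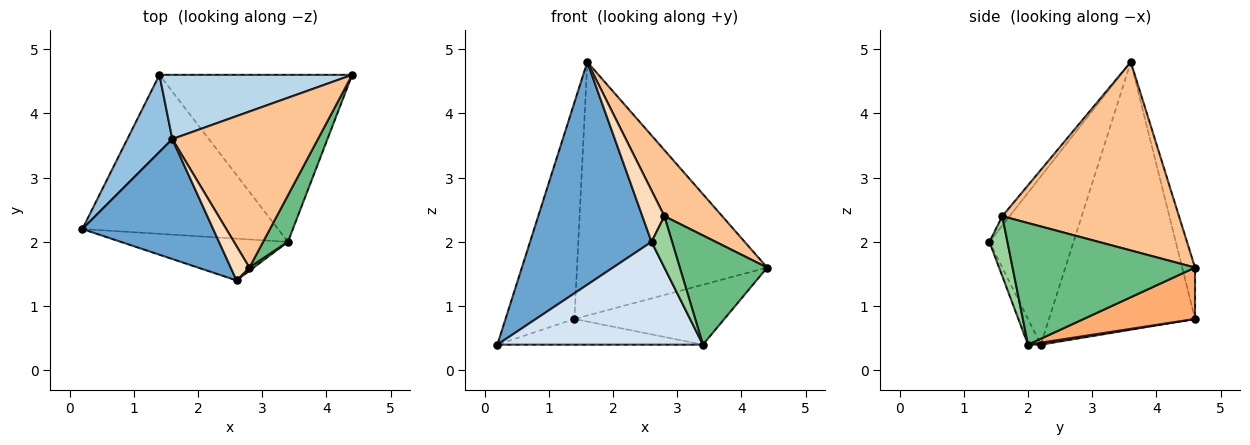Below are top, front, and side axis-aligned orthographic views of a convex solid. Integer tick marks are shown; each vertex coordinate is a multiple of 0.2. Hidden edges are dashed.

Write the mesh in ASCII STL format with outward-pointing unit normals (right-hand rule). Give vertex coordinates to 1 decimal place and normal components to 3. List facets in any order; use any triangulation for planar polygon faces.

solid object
 facet normal -0.520 -0.752 0.405
  outer loop
   vertex 1.6 3.6 4.8
   vertex 0.2 2.2 0.4
   vertex 2.6 1.4 2.0
  endloop
 endfacet
 facet normal -0.894 0.422 0.150
  outer loop
   vertex 1.4 4.6 0.8
   vertex 0.2 2.2 0.4
   vertex 1.6 3.6 4.8
  endloop
 endfacet
 facet normal -0.065 0.967 0.245
  outer loop
   vertex 1.4 4.6 0.8
   vertex 1.6 3.6 4.8
   vertex 4.4 4.6 1.6
  endloop
 endfacet
 facet normal -0.058 -0.925 -0.376
  outer loop
   vertex 3.4 2.0 0.4
   vertex 2.6 1.4 2.0
   vertex 0.2 2.2 0.4
  endloop
 endfacet
 facet normal 0.010 0.160 -0.987
  outer loop
   vertex 3.4 2.0 0.4
   vertex 0.2 2.2 0.4
   vertex 1.4 4.6 0.8
  endloop
 endfacet
 facet normal 0.243 0.328 -0.913
  outer loop
   vertex 3.4 2.0 0.4
   vertex 1.4 4.6 0.8
   vertex 4.4 4.6 1.6
  endloop
 endfacet
 facet normal 0.766 -0.251 0.592
  outer loop
   vertex 2.8 1.6 2.4
   vertex 4.4 4.6 1.6
   vertex 1.6 3.6 4.8
  endloop
 endfacet
 facet normal -0.267 -0.802 0.535
  outer loop
   vertex 2.8 1.6 2.4
   vertex 1.6 3.6 4.8
   vertex 2.6 1.4 2.0
  endloop
 endfacet
 facet normal 0.887 -0.425 0.181
  outer loop
   vertex 2.8 1.6 2.4
   vertex 3.4 2.0 0.4
   vertex 4.4 4.6 1.6
  endloop
 endfacet
 facet normal 0.658 -0.752 0.047
  outer loop
   vertex 2.8 1.6 2.4
   vertex 2.6 1.4 2.0
   vertex 3.4 2.0 0.4
  endloop
 endfacet
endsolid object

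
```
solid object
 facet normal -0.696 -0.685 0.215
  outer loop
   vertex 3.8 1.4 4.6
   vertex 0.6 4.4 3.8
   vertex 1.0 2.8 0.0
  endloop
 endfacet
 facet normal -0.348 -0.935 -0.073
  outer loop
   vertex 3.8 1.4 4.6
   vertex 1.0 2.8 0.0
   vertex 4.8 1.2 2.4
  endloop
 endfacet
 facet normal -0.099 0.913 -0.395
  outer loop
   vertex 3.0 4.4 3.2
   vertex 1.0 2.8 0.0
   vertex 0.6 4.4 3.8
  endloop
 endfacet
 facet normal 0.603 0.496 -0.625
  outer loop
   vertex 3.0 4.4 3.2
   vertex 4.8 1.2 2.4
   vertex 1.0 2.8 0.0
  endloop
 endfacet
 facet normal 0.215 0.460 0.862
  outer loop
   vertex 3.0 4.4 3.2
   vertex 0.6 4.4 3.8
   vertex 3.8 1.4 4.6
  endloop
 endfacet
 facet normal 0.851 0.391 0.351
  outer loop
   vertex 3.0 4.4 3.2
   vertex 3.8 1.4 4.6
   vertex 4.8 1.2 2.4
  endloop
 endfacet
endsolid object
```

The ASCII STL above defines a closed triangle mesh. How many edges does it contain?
9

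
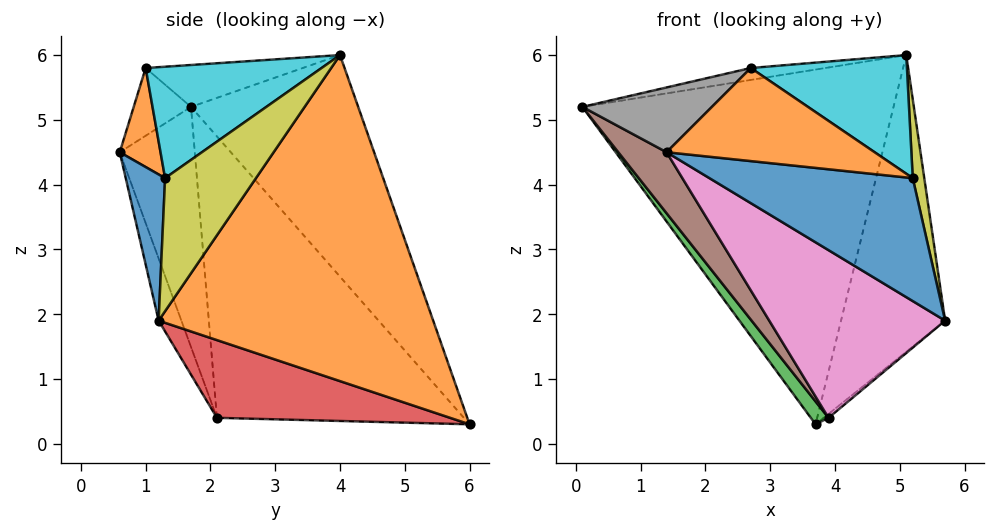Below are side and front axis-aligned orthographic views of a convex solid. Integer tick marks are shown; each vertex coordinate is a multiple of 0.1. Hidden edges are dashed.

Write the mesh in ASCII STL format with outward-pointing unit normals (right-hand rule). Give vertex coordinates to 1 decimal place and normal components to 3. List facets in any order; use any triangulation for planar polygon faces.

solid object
 facet normal -0.436 0.811 0.391
  outer loop
   vertex 5.1 4.0 6.0
   vertex 3.7 6.0 0.3
   vertex 0.1 1.7 5.2
  endloop
 endfacet
 facet normal 0.930 0.353 -0.105
  outer loop
   vertex 5.1 4.0 6.0
   vertex 5.7 1.2 1.9
   vertex 3.7 6.0 0.3
  endloop
 endfacet
 facet normal -0.781 -0.056 -0.623
  outer loop
   vertex 3.9 2.1 0.4
   vertex 0.1 1.7 5.2
   vertex 3.7 6.0 0.3
  endloop
 endfacet
 facet normal 0.644 0.013 -0.765
  outer loop
   vertex 3.9 2.1 0.4
   vertex 3.7 6.0 0.3
   vertex 5.7 1.2 1.9
  endloop
 endfacet
 facet normal -0.200 0.095 0.975
  outer loop
   vertex 2.7 1.0 5.8
   vertex 5.1 4.0 6.0
   vertex 0.1 1.7 5.2
  endloop
 endfacet
 facet normal -0.685 -0.441 -0.579
  outer loop
   vertex 1.4 0.6 4.5
   vertex 0.1 1.7 5.2
   vertex 3.9 2.1 0.4
  endloop
 endfacet
 facet normal -0.117 -0.907 -0.404
  outer loop
   vertex 1.4 0.6 4.5
   vertex 3.9 2.1 0.4
   vertex 5.7 1.2 1.9
  endloop
 endfacet
 facet normal -0.334 -0.754 0.566
  outer loop
   vertex 1.4 0.6 4.5
   vertex 2.7 1.0 5.8
   vertex 0.1 1.7 5.2
  endloop
 endfacet
 facet normal 0.967 -0.123 0.225
  outer loop
   vertex 5.2 1.3 4.1
   vertex 5.7 1.2 1.9
   vertex 5.1 4.0 6.0
  endloop
 endfacet
 facet normal 0.533 -0.473 0.701
  outer loop
   vertex 5.2 1.3 4.1
   vertex 5.1 4.0 6.0
   vertex 2.7 1.0 5.8
  endloop
 endfacet
 facet normal 0.189 -0.978 0.087
  outer loop
   vertex 5.2 1.3 4.1
   vertex 1.4 0.6 4.5
   vertex 5.7 1.2 1.9
  endloop
 endfacet
 facet normal 0.191 -0.975 0.109
  outer loop
   vertex 5.2 1.3 4.1
   vertex 2.7 1.0 5.8
   vertex 1.4 0.6 4.5
  endloop
 endfacet
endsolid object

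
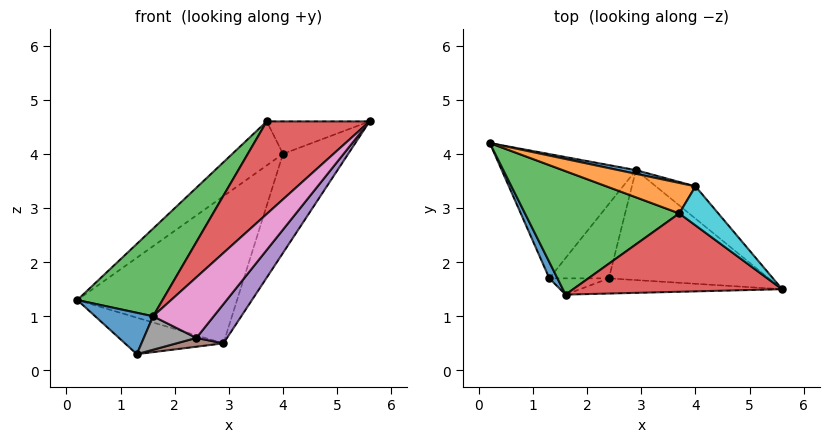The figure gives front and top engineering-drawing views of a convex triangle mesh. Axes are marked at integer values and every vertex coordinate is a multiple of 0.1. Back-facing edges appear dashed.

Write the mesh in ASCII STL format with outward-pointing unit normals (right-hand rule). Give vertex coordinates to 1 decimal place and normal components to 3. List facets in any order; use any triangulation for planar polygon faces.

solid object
 facet normal -0.872 -0.455 0.179
  outer loop
   vertex 1.3 1.7 0.3
   vertex 1.6 1.4 1.0
   vertex 0.2 4.2 1.3
  endloop
 endfacet
 facet normal -0.226 0.274 -0.935
  outer loop
   vertex 2.9 3.7 0.5
   vertex 1.3 1.7 0.3
   vertex 0.2 4.2 1.3
  endloop
 endfacet
 facet normal -0.701 -0.413 0.581
  outer loop
   vertex 3.7 2.9 4.6
   vertex 0.2 4.2 1.3
   vertex 1.6 1.4 1.0
  endloop
 endfacet
 facet normal -0.490 -0.665 0.563
  outer loop
   vertex 3.7 2.9 4.6
   vertex 1.6 1.4 1.0
   vertex 5.6 1.5 4.6
  endloop
 endfacet
 facet normal 0.756 -0.220 -0.616
  outer loop
   vertex 2.4 1.7 0.6
   vertex 2.9 3.7 0.5
   vertex 5.6 1.5 4.6
  endloop
 endfacet
 facet normal 0.261 -0.113 -0.959
  outer loop
   vertex 2.4 1.7 0.6
   vertex 1.3 1.7 0.3
   vertex 2.9 3.7 0.5
  endloop
 endfacet
 facet normal 0.236 -0.943 -0.236
  outer loop
   vertex 2.4 1.7 0.6
   vertex 5.6 1.5 4.6
   vertex 1.6 1.4 1.0
  endloop
 endfacet
 facet normal 0.118 -0.893 -0.434
  outer loop
   vertex 2.4 1.7 0.6
   vertex 1.6 1.4 1.0
   vertex 1.3 1.7 0.3
  endloop
 endfacet
 facet normal 0.780 0.595 -0.194
  outer loop
   vertex 4.0 3.4 4.0
   vertex 5.6 1.5 4.6
   vertex 2.9 3.7 0.5
  endloop
 endfacet
 facet normal 0.426 0.579 0.695
  outer loop
   vertex 4.0 3.4 4.0
   vertex 3.7 2.9 4.6
   vertex 5.6 1.5 4.6
  endloop
 endfacet
 facet normal 0.189 0.982 0.025
  outer loop
   vertex 4.0 3.4 4.0
   vertex 2.9 3.7 0.5
   vertex 0.2 4.2 1.3
  endloop
 endfacet
 facet normal -0.226 0.801 0.555
  outer loop
   vertex 4.0 3.4 4.0
   vertex 0.2 4.2 1.3
   vertex 3.7 2.9 4.6
  endloop
 endfacet
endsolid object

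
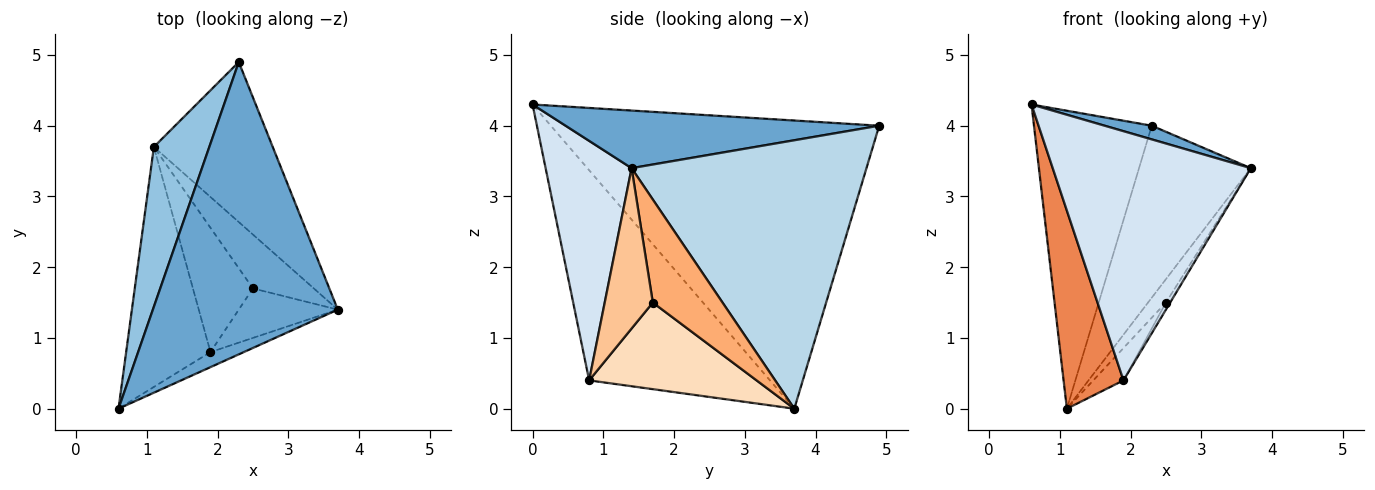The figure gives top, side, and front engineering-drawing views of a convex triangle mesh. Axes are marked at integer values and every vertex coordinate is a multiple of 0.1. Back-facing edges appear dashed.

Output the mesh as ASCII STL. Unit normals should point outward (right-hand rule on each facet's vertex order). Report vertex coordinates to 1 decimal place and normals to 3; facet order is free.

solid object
 facet normal 0.297 -0.045 0.954
  outer loop
   vertex 2.3 4.9 4.0
   vertex 0.6 0.0 4.3
   vertex 3.7 1.4 3.4
  endloop
 endfacet
 facet normal -0.926 0.332 0.178
  outer loop
   vertex 1.1 3.7 0.0
   vertex 0.6 0.0 4.3
   vertex 2.3 4.9 4.0
  endloop
 endfacet
 facet normal 0.838 0.399 -0.371
  outer loop
   vertex 1.1 3.7 0.0
   vertex 2.3 4.9 4.0
   vertex 3.7 1.4 3.4
  endloop
 endfacet
 facet normal 0.398 -0.916 -0.055
  outer loop
   vertex 1.9 0.8 0.4
   vertex 3.7 1.4 3.4
   vertex 0.6 0.0 4.3
  endloop
 endfacet
 facet normal -0.887 -0.294 -0.356
  outer loop
   vertex 1.9 0.8 0.4
   vertex 0.6 0.0 4.3
   vertex 1.1 3.7 0.0
  endloop
 endfacet
 facet normal 0.841 0.216 -0.497
  outer loop
   vertex 2.5 1.7 1.5
   vertex 1.1 3.7 0.0
   vertex 3.7 1.4 3.4
  endloop
 endfacet
 facet normal 0.848 0.075 -0.524
  outer loop
   vertex 2.5 1.7 1.5
   vertex 3.7 1.4 3.4
   vertex 1.9 0.8 0.4
  endloop
 endfacet
 facet normal 0.813 0.147 -0.563
  outer loop
   vertex 2.5 1.7 1.5
   vertex 1.9 0.8 0.4
   vertex 1.1 3.7 0.0
  endloop
 endfacet
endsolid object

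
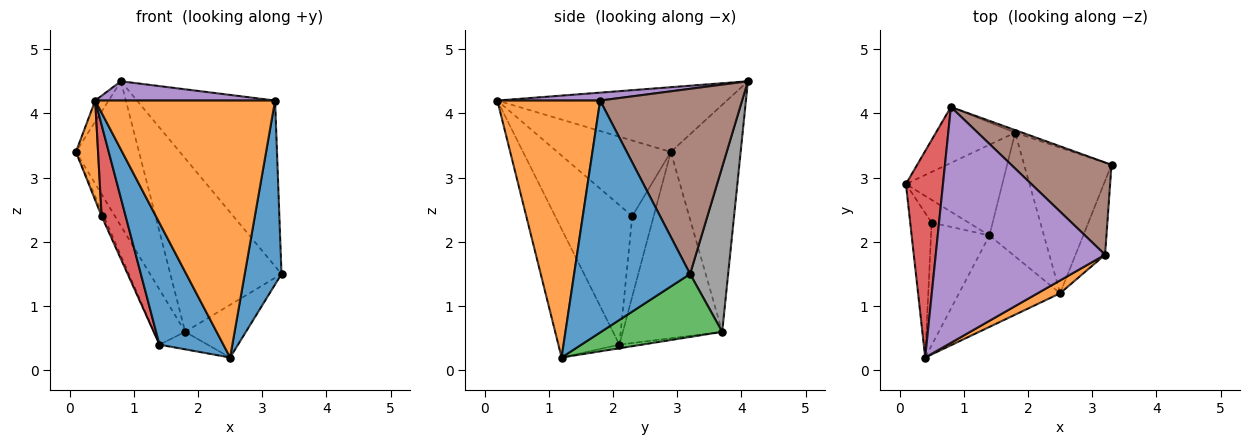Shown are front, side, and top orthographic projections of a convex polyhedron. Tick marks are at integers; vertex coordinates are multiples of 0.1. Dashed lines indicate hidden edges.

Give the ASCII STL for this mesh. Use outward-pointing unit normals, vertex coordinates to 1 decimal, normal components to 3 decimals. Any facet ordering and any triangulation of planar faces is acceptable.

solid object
 facet normal 0.946 -0.300 -0.121
  outer loop
   vertex 3.2 1.8 4.2
   vertex 2.5 1.2 0.2
   vertex 3.3 3.2 1.5
  endloop
 endfacet
 facet normal 0.496 -0.867 0.043
  outer loop
   vertex 3.2 1.8 4.2
   vertex 0.4 0.2 4.2
   vertex 2.5 1.2 0.2
  endloop
 endfacet
 facet normal 0.561 0.282 -0.778
  outer loop
   vertex 1.8 3.7 0.6
   vertex 3.3 3.2 1.5
   vertex 2.5 1.2 0.2
  endloop
 endfacet
 facet normal -0.867 0.051 0.496
  outer loop
   vertex 0.8 4.1 4.5
   vertex 0.1 2.9 3.4
   vertex 0.4 0.2 4.2
  endloop
 endfacet
 facet normal 0.046 -0.081 0.996
  outer loop
   vertex 0.8 4.1 4.5
   vertex 0.4 0.2 4.2
   vertex 3.2 1.8 4.2
  endloop
 endfacet
 facet normal 0.668 0.650 0.362
  outer loop
   vertex 0.8 4.1 4.5
   vertex 3.2 1.8 4.2
   vertex 3.3 3.2 1.5
  endloop
 endfacet
 facet normal -0.718 0.649 -0.251
  outer loop
   vertex 0.8 4.1 4.5
   vertex 1.8 3.7 0.6
   vertex 0.1 2.9 3.4
  endloop
 endfacet
 facet normal 0.324 0.946 -0.014
  outer loop
   vertex 0.8 4.1 4.5
   vertex 3.3 3.2 1.5
   vertex 1.8 3.7 0.6
  endloop
 endfacet
 facet normal -0.855 0.269 -0.442
  outer loop
   vertex 1.4 2.1 0.4
   vertex 0.1 2.9 3.4
   vertex 1.8 3.7 0.6
  endloop
 endfacet
 facet normal -0.065 0.140 -0.988
  outer loop
   vertex 1.4 2.1 0.4
   vertex 1.8 3.7 0.6
   vertex 2.5 1.2 0.2
  endloop
 endfacet
 facet normal -0.607 -0.636 -0.477
  outer loop
   vertex 1.4 2.1 0.4
   vertex 2.5 1.2 0.2
   vertex 0.4 0.2 4.2
  endloop
 endfacet
 facet normal -0.946 -0.184 -0.268
  outer loop
   vertex 0.5 2.3 2.4
   vertex 0.4 0.2 4.2
   vertex 0.1 2.9 3.4
  endloop
 endfacet
 facet normal -0.905 0.090 -0.416
  outer loop
   vertex 0.5 2.3 2.4
   vertex 0.1 2.9 3.4
   vertex 1.4 2.1 0.4
  endloop
 endfacet
 facet normal -0.887 -0.276 -0.371
  outer loop
   vertex 0.5 2.3 2.4
   vertex 1.4 2.1 0.4
   vertex 0.4 0.2 4.2
  endloop
 endfacet
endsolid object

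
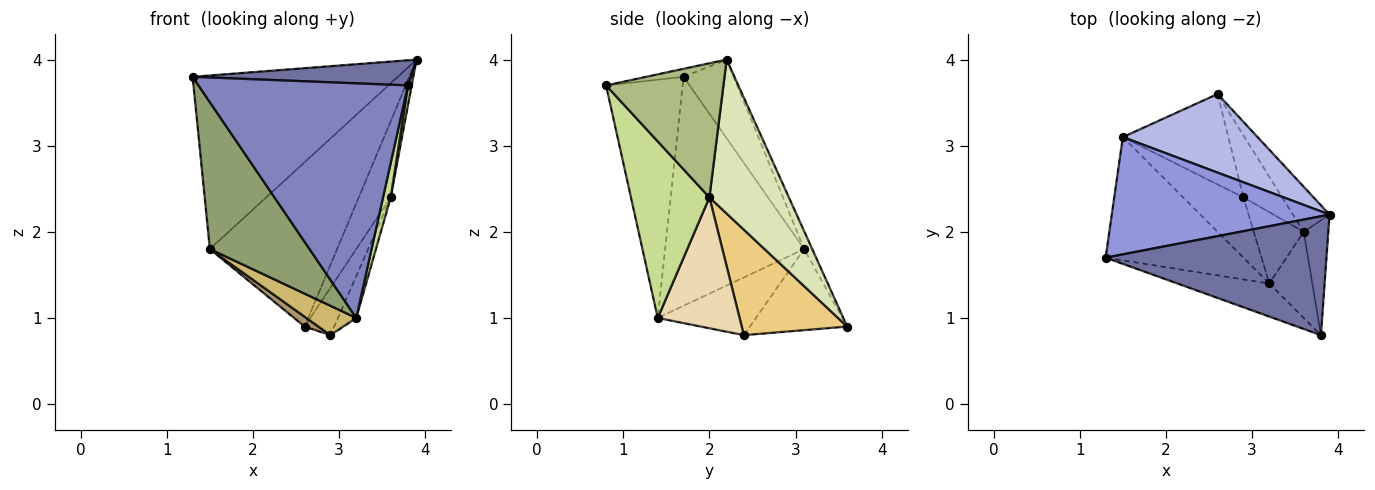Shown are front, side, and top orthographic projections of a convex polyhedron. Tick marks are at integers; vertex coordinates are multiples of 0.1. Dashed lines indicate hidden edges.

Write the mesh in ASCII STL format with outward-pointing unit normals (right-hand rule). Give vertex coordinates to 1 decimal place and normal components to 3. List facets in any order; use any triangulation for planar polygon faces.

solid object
 facet normal -0.035 -0.207 0.978
  outer loop
   vertex 3.8 0.8 3.7
   vertex 3.9 2.2 4.0
   vertex 1.3 1.7 3.8
  endloop
 endfacet
 facet normal -0.340 -0.931 -0.131
  outer loop
   vertex 3.2 1.4 1.0
   vertex 3.8 0.8 3.7
   vertex 1.3 1.7 3.8
  endloop
 endfacet
 facet normal -0.198 0.812 0.549
  outer loop
   vertex 1.5 3.1 1.8
   vertex 1.3 1.7 3.8
   vertex 3.9 2.2 4.0
  endloop
 endfacet
 facet normal -0.057 0.901 0.431
  outer loop
   vertex 1.5 3.1 1.8
   vertex 3.9 2.2 4.0
   vertex 2.6 3.6 0.9
  endloop
 endfacet
 facet normal -0.730 -0.523 -0.439
  outer loop
   vertex 1.5 3.1 1.8
   vertex 3.2 1.4 1.0
   vertex 1.3 1.7 3.8
  endloop
 endfacet
 facet normal 0.983 -0.032 -0.180
  outer loop
   vertex 3.6 2.0 2.4
   vertex 3.9 2.2 4.0
   vertex 3.8 0.8 3.7
  endloop
 endfacet
 facet normal 0.967 -0.094 -0.236
  outer loop
   vertex 3.6 2.0 2.4
   vertex 3.8 0.8 3.7
   vertex 3.2 1.4 1.0
  endloop
 endfacet
 facet normal 0.906 0.364 -0.215
  outer loop
   vertex 3.6 2.0 2.4
   vertex 2.6 3.6 0.9
   vertex 3.9 2.2 4.0
  endloop
 endfacet
 facet normal -0.607 -0.086 -0.790
  outer loop
   vertex 2.9 2.4 0.8
   vertex 1.5 3.1 1.8
   vertex 2.6 3.6 0.9
  endloop
 endfacet
 facet normal -0.653 -0.332 -0.681
  outer loop
   vertex 2.9 2.4 0.8
   vertex 3.2 1.4 1.0
   vertex 1.5 3.1 1.8
  endloop
 endfacet
 facet normal 0.908 0.255 -0.333
  outer loop
   vertex 2.9 2.4 0.8
   vertex 2.6 3.6 0.9
   vertex 3.6 2.0 2.4
  endloop
 endfacet
 facet normal 0.915 0.205 -0.349
  outer loop
   vertex 2.9 2.4 0.8
   vertex 3.6 2.0 2.4
   vertex 3.2 1.4 1.0
  endloop
 endfacet
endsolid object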